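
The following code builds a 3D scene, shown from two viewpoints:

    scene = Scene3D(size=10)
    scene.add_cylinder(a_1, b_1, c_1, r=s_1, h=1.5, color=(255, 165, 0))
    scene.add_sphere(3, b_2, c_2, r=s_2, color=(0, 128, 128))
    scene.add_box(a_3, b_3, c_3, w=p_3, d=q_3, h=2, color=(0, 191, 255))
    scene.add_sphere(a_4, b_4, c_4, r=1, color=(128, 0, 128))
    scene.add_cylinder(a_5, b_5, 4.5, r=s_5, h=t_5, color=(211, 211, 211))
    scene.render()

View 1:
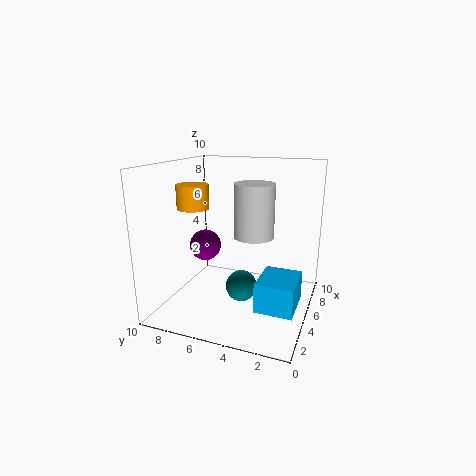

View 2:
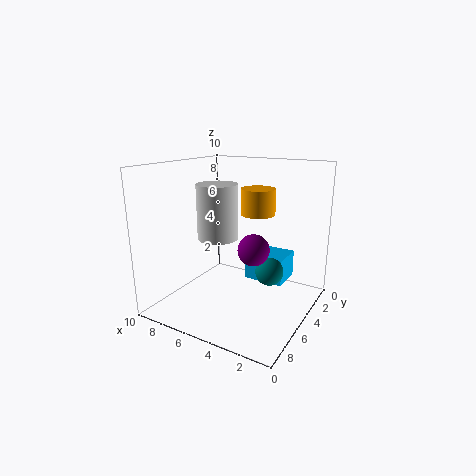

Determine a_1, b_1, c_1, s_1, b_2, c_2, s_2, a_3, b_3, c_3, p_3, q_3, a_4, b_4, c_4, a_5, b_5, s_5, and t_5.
a_1 = 2.5; b_1 = 7; c_1 = 7.5; s_1 = 1; b_2 = 4; c_2 = 2.5; s_2 = 1; a_3 = 2.5; b_3 = 0.5; c_3 = 1; p_3 = 3; q_3 = 2.5; a_4 = 3; b_4 = 6.5; c_4 = 5; a_5 = 7; b_5 = 4.5; s_5 = 1.5; t_5 = 4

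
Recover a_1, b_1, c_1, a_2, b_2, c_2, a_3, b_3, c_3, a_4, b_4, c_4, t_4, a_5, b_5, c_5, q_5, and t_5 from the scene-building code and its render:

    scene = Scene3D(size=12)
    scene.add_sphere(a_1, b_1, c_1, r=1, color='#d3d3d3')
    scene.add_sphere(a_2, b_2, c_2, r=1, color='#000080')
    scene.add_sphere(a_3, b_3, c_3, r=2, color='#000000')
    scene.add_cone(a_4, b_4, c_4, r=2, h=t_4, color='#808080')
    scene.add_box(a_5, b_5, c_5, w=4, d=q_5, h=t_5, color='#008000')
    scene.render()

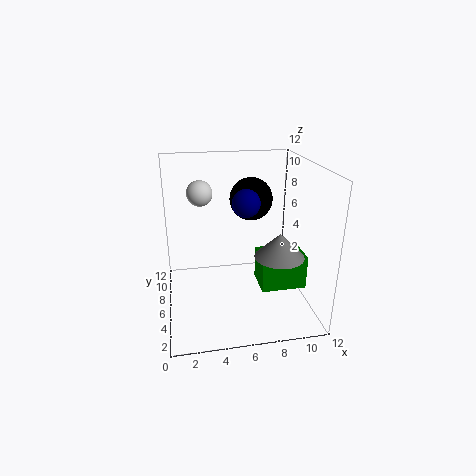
a_1 = 3, b_1 = 6, c_1 = 10, a_2 = 6, b_2 = 3, c_2 = 10, a_3 = 8, b_3 = 10, c_3 = 8, a_4 = 9, b_4 = 4, c_4 = 5, t_4 = 2, a_5 = 8, b_5 = 5, c_5 = 1, q_5 = 3, t_5 = 3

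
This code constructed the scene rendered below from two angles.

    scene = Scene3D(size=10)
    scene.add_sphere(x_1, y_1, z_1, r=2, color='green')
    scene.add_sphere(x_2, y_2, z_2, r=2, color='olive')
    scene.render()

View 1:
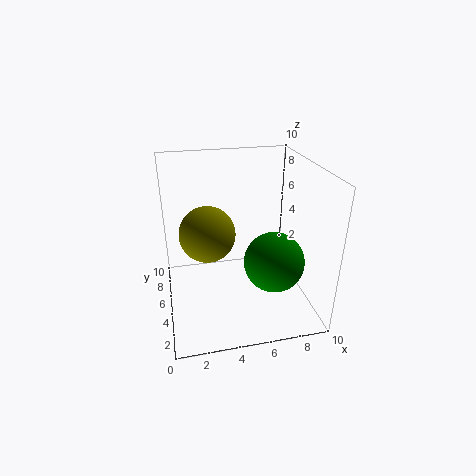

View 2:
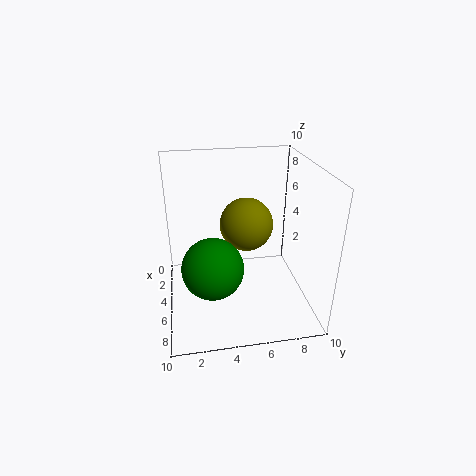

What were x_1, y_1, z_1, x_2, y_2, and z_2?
x_1 = 7
y_1 = 3
z_1 = 4
x_2 = 3
y_2 = 6
z_2 = 5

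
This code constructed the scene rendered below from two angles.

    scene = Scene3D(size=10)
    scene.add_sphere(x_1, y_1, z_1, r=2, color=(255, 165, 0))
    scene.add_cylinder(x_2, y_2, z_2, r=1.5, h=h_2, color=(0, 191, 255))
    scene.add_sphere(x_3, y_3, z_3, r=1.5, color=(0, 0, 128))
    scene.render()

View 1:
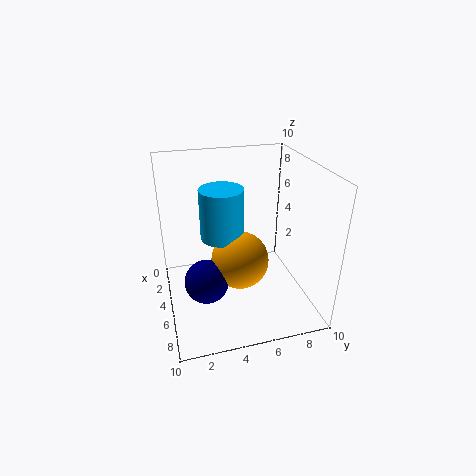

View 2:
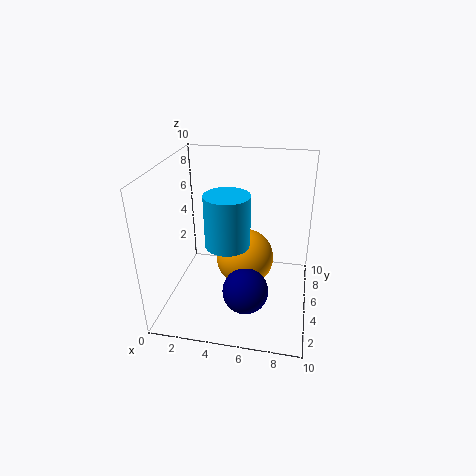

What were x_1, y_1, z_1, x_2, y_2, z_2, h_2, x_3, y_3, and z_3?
x_1 = 5.5, y_1 = 5, z_1 = 3.5, x_2 = 4.5, y_2 = 4, z_2 = 5, h_2 = 3.5, x_3 = 6, y_3 = 2.5, z_3 = 2.5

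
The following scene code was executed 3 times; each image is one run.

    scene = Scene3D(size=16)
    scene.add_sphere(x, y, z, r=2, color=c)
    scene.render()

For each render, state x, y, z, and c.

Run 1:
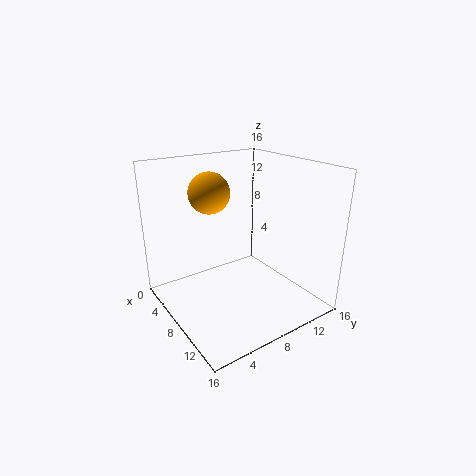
x = 9
y = 4
z = 14
c = 'orange'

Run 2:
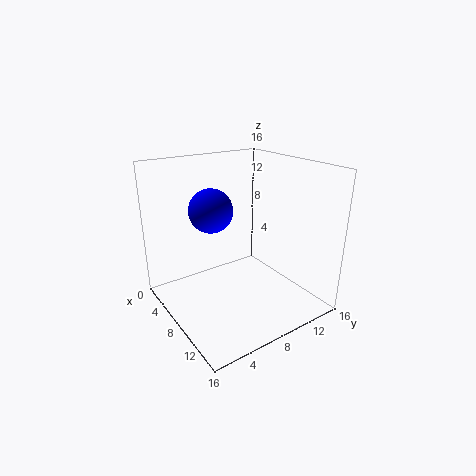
x = 11
y = 3
z = 13
c = 'blue'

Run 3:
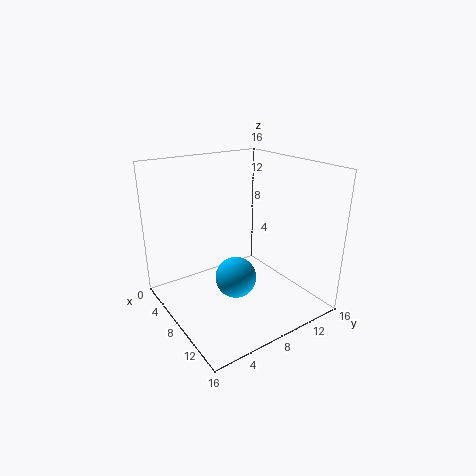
x = 12
y = 5
z = 6
c = 'deepskyblue'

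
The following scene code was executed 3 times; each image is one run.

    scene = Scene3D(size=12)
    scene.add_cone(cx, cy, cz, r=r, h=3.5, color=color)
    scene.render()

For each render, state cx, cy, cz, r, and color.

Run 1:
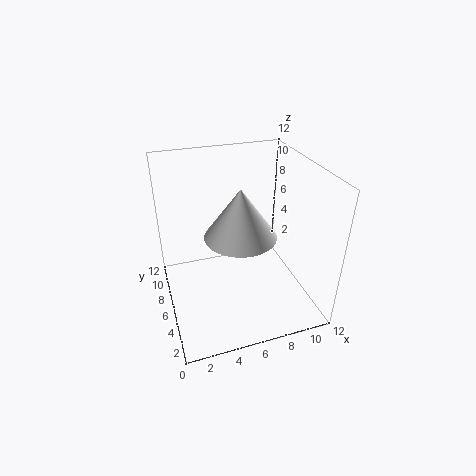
cx = 5; cy = 2.5; cz = 8.5; r = 2.5; color = 'white'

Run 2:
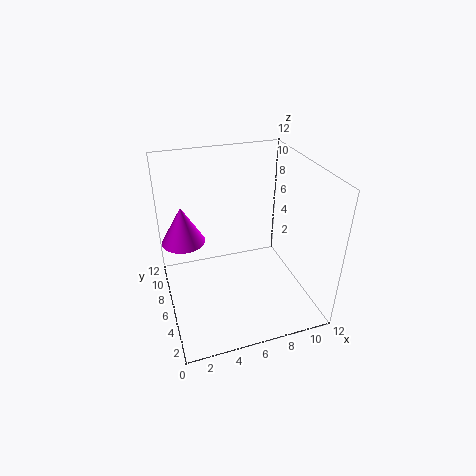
cx = 2; cy = 10; cz = 4; r = 2; color = 'magenta'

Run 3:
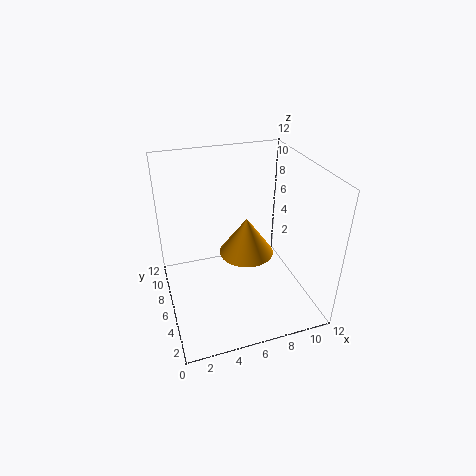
cx = 7.5; cy = 8; cz = 3; r = 2.5; color = 'orange'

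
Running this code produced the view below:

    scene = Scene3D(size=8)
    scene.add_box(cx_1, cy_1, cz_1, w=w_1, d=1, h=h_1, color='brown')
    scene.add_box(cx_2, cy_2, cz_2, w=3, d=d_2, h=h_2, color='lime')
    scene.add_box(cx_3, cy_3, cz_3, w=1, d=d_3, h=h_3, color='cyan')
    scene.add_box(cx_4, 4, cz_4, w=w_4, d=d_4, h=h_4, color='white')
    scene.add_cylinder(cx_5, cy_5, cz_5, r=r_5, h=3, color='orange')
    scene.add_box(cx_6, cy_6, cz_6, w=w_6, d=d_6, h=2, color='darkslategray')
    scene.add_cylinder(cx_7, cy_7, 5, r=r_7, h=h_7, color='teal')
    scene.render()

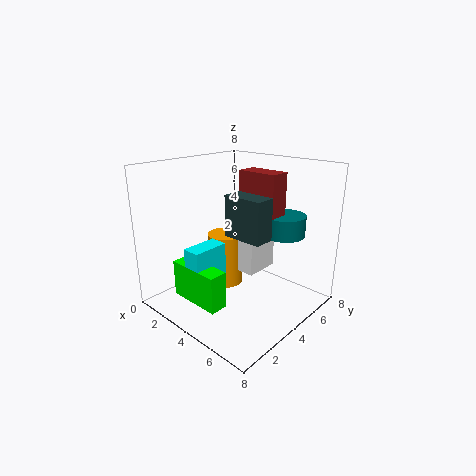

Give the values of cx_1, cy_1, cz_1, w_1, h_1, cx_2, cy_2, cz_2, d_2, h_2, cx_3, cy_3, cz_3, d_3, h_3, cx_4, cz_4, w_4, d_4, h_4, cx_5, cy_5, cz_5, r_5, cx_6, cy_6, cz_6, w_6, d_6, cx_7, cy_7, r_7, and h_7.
cx_1 = 5; cy_1 = 3; cz_1 = 5; w_1 = 2; h_1 = 3; cx_2 = 2; cy_2 = 1; cz_2 = 1; d_2 = 1; h_2 = 2; cx_3 = 3; cy_3 = 1; cz_3 = 2; d_3 = 2; h_3 = 2; cx_4 = 4; cz_4 = 2; w_4 = 1; d_4 = 2; h_4 = 3; cx_5 = 3; cy_5 = 4; cz_5 = 1; r_5 = 1; cx_6 = 5; cy_6 = 2; cz_6 = 5; w_6 = 2; d_6 = 2; cx_7 = 7; cy_7 = 4; r_7 = 1; h_7 = 1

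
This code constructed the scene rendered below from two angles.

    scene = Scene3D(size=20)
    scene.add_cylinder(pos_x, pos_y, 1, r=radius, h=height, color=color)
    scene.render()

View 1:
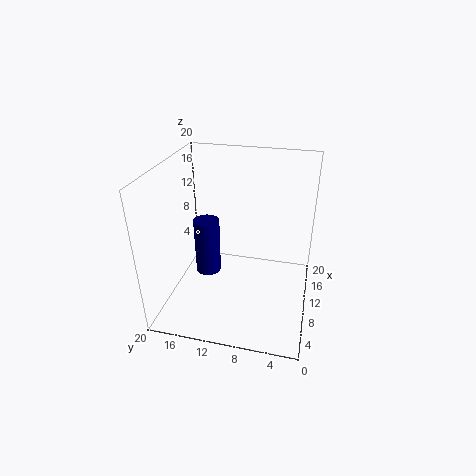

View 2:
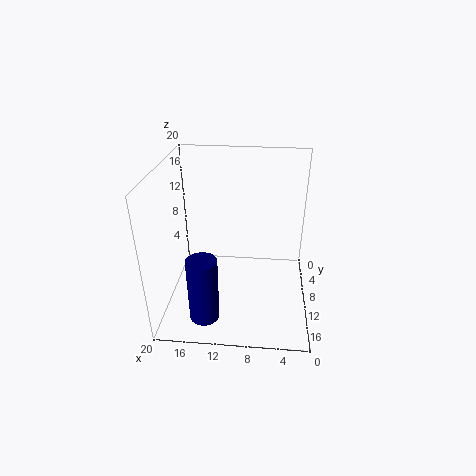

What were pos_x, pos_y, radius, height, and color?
pos_x = 14
pos_y = 16
radius = 2
height = 9
color = 'navy'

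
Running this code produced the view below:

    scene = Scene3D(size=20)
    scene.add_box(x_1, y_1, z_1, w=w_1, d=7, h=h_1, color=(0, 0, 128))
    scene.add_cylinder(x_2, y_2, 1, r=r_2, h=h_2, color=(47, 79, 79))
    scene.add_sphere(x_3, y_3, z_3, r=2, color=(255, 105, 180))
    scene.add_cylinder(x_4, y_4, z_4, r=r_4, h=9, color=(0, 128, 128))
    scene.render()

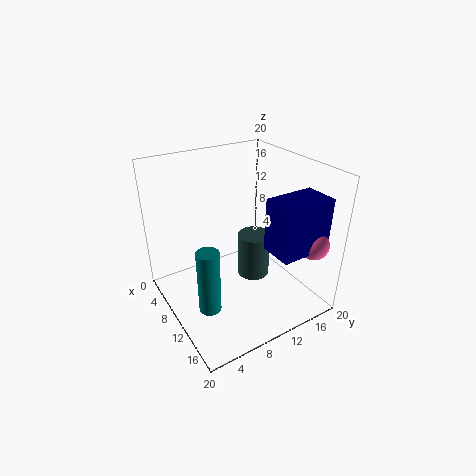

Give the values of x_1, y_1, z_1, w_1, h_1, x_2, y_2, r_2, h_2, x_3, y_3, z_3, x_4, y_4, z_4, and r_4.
x_1 = 14
y_1 = 11.5
z_1 = 10
w_1 = 4.5
h_1 = 7
x_2 = 7.5
y_2 = 14.5
r_2 = 2.5
h_2 = 7
x_3 = 17.5
y_3 = 17
z_3 = 10.5
x_4 = 12.5
y_4 = 4
z_4 = 2
r_4 = 1.5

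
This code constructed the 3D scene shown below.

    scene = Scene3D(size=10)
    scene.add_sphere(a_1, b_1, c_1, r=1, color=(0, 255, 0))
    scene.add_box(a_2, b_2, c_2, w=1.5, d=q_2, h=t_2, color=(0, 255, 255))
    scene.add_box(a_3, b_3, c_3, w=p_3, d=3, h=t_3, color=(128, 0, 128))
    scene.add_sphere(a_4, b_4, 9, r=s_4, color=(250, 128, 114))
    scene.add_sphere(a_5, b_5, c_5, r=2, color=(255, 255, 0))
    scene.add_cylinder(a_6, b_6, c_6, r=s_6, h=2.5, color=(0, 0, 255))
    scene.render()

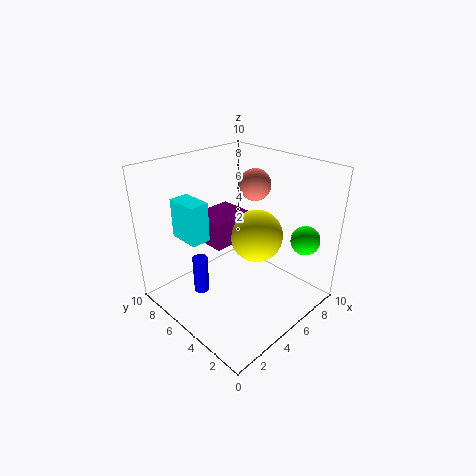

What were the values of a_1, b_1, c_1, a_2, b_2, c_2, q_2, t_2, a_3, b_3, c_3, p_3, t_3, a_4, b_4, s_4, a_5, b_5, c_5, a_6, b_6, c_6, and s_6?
a_1 = 8, b_1 = 1.5, c_1 = 5, a_2 = 3, b_2 = 7.5, c_2 = 4, q_2 = 2.5, t_2 = 3, a_3 = 4.5, b_3 = 6.5, c_3 = 3.5, p_3 = 3.5, t_3 = 2, a_4 = 5.5, b_4 = 4, s_4 = 1, a_5 = 7.5, b_5 = 5.5, c_5 = 4, a_6 = 2, b_6 = 5.5, c_6 = 2, s_6 = 0.5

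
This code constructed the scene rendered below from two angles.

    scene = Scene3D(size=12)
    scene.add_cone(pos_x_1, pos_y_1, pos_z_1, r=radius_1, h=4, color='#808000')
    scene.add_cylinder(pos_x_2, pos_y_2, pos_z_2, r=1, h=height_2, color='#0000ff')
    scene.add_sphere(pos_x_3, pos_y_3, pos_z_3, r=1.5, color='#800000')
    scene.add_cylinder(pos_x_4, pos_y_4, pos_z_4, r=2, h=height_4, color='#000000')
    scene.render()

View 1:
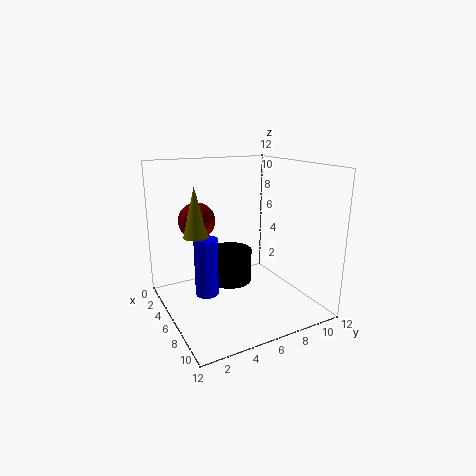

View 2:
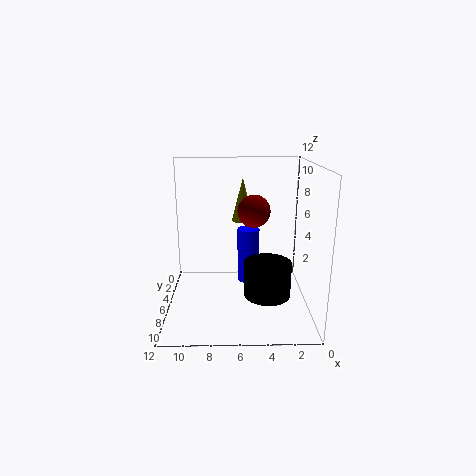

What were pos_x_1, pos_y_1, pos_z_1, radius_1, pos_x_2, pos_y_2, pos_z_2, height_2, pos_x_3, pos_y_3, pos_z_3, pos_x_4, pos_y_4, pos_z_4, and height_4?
pos_x_1 = 5.5, pos_y_1 = 2.5, pos_z_1 = 6.5, radius_1 = 1, pos_x_2 = 5, pos_y_2 = 3.5, pos_z_2 = 1, height_2 = 5, pos_x_3 = 4.5, pos_y_3 = 3, pos_z_3 = 7.5, pos_x_4 = 3.5, pos_y_4 = 6.5, pos_z_4 = 1, height_4 = 3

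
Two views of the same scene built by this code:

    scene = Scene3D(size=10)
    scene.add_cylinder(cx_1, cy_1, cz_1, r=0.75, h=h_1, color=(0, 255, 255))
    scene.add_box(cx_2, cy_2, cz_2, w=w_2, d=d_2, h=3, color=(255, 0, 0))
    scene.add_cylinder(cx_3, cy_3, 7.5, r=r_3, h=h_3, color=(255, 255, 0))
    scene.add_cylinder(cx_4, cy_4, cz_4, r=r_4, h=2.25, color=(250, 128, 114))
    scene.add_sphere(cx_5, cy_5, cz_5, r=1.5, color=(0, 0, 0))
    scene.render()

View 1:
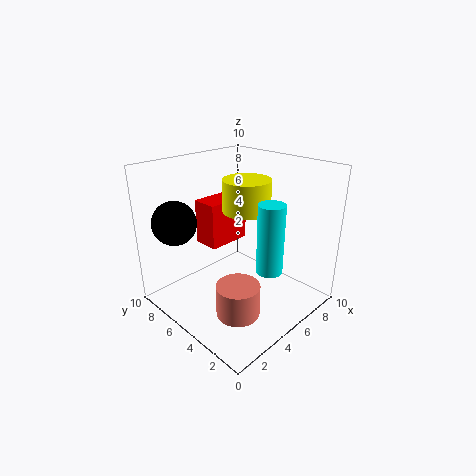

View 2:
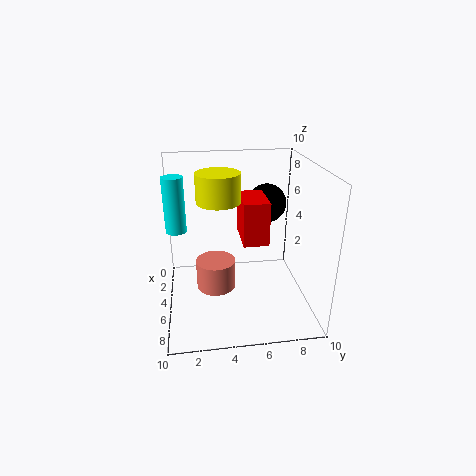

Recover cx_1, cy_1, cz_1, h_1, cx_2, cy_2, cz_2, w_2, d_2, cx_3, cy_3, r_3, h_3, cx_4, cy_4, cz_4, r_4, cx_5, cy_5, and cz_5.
cx_1 = 3.25; cy_1 = 0.75; cz_1 = 5; h_1 = 4; cx_2 = 3; cy_2 = 5.25; cz_2 = 4.75; w_2 = 3; d_2 = 1.75; cx_3 = 4.5; cy_3 = 3.75; r_3 = 1.5; h_3 = 2; cx_4 = 3.5; cy_4 = 3.5; cz_4 = 0.25; r_4 = 1.5; cx_5 = 1.75; cy_5 = 7.75; cz_5 = 6.25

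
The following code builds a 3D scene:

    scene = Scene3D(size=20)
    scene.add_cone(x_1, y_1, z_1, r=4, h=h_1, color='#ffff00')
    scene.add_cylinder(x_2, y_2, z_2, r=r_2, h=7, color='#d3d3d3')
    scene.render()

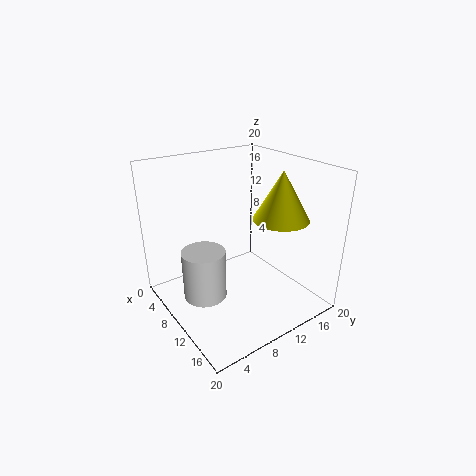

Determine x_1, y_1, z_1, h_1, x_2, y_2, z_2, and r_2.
x_1 = 12; y_1 = 16; z_1 = 12; h_1 = 7; x_2 = 9; y_2 = 5; z_2 = 2; r_2 = 3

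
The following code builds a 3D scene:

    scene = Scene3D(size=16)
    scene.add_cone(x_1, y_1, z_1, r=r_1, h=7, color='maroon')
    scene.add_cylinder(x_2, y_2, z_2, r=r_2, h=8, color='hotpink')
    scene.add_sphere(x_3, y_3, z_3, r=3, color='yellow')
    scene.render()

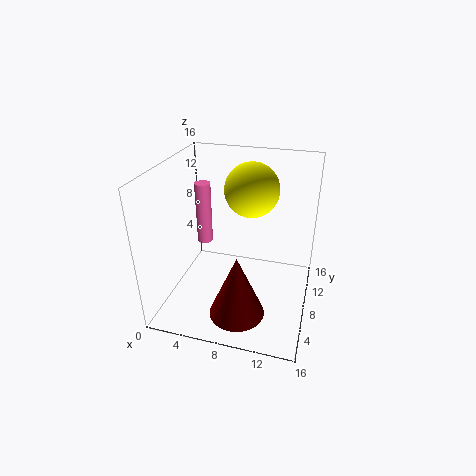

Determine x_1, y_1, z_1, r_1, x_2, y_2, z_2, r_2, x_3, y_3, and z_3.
x_1 = 9
y_1 = 4
z_1 = 1
r_1 = 3
x_2 = 2
y_2 = 13
z_2 = 4
r_2 = 1
x_3 = 9
y_3 = 10
z_3 = 13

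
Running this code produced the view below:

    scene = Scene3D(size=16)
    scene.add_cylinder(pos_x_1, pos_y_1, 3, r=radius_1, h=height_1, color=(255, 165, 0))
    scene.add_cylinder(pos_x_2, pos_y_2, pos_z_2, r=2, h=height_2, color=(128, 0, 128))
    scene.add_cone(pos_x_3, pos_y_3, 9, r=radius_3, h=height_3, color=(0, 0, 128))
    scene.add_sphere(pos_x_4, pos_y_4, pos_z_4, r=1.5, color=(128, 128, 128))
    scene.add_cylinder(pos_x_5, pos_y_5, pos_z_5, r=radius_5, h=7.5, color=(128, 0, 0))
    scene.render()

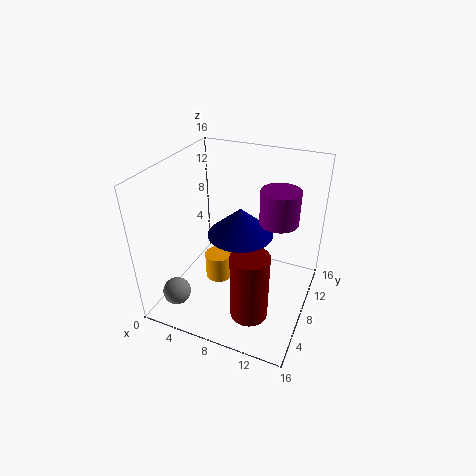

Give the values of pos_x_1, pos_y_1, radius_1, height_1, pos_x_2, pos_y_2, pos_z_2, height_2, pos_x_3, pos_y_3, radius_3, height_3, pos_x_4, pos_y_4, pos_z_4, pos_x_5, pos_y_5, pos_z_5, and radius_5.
pos_x_1 = 6
pos_y_1 = 7
radius_1 = 1.5
height_1 = 3
pos_x_2 = 12.5
pos_y_2 = 8
pos_z_2 = 11
height_2 = 3.5
pos_x_3 = 8.5
pos_y_3 = 7.5
radius_3 = 3.5
height_3 = 3
pos_x_4 = 3
pos_y_4 = 2.5
pos_z_4 = 3
pos_x_5 = 11
pos_y_5 = 4
pos_z_5 = 1.5
radius_5 = 2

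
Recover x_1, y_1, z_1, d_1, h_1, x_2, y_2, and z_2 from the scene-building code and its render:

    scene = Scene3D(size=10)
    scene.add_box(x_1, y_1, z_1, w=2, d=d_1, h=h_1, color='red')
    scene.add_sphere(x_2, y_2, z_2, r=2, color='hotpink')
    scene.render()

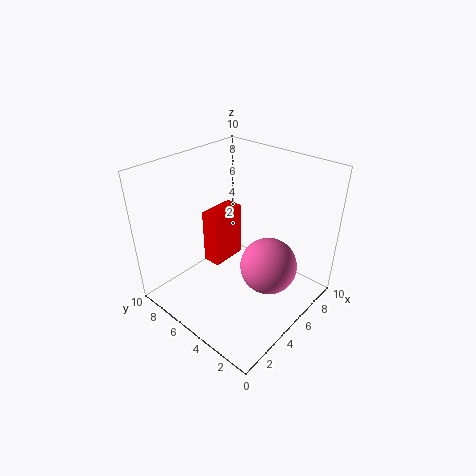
x_1 = 1, y_1 = 3, z_1 = 6, d_1 = 1, h_1 = 3, x_2 = 6, y_2 = 3, z_2 = 3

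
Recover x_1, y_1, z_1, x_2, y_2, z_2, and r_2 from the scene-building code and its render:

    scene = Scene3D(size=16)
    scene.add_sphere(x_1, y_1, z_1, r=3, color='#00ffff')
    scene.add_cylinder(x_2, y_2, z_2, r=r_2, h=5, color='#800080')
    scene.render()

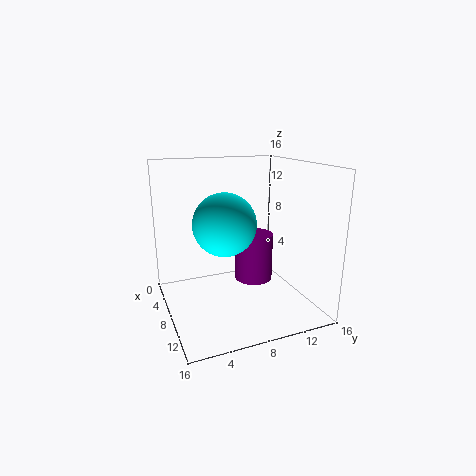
x_1 = 12, y_1 = 5, z_1 = 11, x_2 = 10, y_2 = 9, z_2 = 4, r_2 = 2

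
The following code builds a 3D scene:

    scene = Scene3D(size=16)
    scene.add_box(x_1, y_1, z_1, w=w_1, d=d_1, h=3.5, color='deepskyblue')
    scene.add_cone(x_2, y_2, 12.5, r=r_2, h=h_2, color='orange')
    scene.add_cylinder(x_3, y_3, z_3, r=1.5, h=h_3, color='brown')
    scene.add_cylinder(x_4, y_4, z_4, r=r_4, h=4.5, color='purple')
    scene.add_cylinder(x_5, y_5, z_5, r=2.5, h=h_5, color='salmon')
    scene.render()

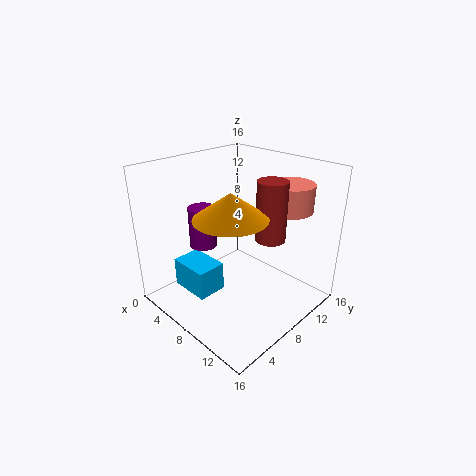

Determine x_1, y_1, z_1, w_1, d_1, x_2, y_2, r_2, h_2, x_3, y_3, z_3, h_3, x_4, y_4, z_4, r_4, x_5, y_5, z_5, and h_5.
x_1 = 1, y_1 = 4, z_1 = 0.5, w_1 = 5, d_1 = 3.5, x_2 = 11, y_2 = 4, r_2 = 3.5, h_2 = 2.5, x_3 = 12.5, y_3 = 8, z_3 = 9.5, h_3 = 6, x_4 = 5, y_4 = 5.5, z_4 = 7, r_4 = 1.5, x_5 = 11.5, y_5 = 12.5, z_5 = 11, h_5 = 3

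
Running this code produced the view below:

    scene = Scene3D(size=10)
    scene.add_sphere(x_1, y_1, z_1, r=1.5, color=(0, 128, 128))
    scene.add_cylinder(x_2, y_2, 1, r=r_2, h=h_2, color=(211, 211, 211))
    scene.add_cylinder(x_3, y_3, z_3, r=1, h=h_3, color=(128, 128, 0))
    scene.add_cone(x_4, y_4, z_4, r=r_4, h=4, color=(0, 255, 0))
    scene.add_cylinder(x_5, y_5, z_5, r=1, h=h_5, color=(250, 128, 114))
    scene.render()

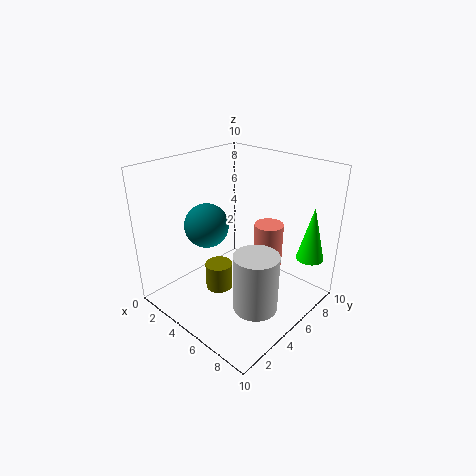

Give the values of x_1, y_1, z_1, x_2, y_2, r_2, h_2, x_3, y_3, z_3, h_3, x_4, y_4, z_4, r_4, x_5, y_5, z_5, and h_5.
x_1 = 3.5
y_1 = 3.5
z_1 = 6
x_2 = 7.5
y_2 = 4
r_2 = 1.5
h_2 = 4
x_3 = 3.5
y_3 = 4.5
z_3 = 0.5
h_3 = 2
x_4 = 8.5
y_4 = 9
z_4 = 3
r_4 = 1
x_5 = 6.5
y_5 = 6.5
z_5 = 3
h_5 = 3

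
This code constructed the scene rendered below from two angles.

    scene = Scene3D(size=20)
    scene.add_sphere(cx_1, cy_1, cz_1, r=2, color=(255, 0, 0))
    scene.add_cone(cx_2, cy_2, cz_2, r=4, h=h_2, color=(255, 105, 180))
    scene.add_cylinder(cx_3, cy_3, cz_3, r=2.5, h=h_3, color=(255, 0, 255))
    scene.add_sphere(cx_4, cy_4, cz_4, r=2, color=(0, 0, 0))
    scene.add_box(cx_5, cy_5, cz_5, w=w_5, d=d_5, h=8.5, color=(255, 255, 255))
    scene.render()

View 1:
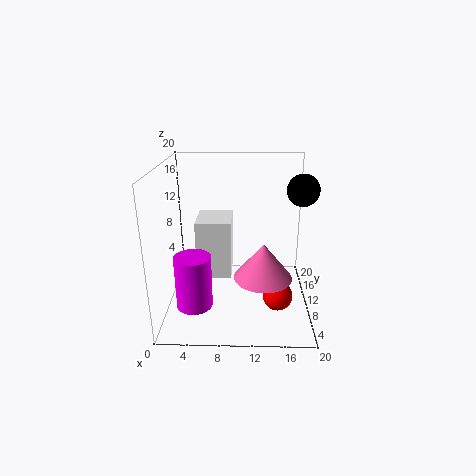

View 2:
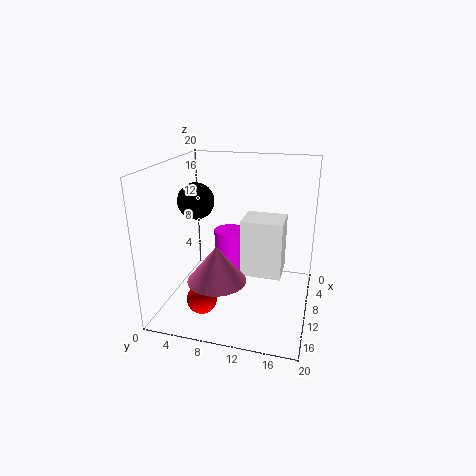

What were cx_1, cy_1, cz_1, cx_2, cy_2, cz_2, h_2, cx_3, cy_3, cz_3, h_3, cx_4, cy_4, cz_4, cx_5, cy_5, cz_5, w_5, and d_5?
cx_1 = 15.5; cy_1 = 6.5; cz_1 = 3; cx_2 = 13.5; cy_2 = 8; cz_2 = 5; h_2 = 5; cx_3 = 4; cy_3 = 7; cz_3 = 1; h_3 = 7.5; cx_4 = 18; cy_4 = 7.5; cz_4 = 17.5; cx_5 = 4; cy_5 = 10; cz_5 = 3.5; w_5 = 5; d_5 = 6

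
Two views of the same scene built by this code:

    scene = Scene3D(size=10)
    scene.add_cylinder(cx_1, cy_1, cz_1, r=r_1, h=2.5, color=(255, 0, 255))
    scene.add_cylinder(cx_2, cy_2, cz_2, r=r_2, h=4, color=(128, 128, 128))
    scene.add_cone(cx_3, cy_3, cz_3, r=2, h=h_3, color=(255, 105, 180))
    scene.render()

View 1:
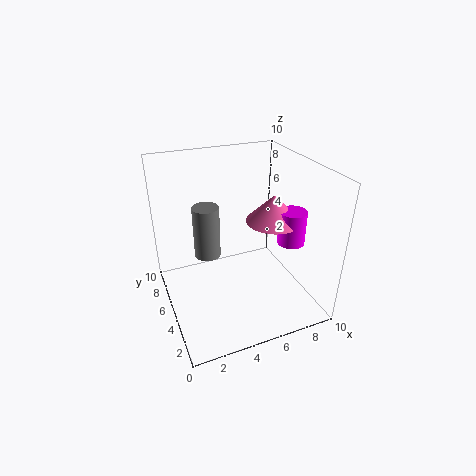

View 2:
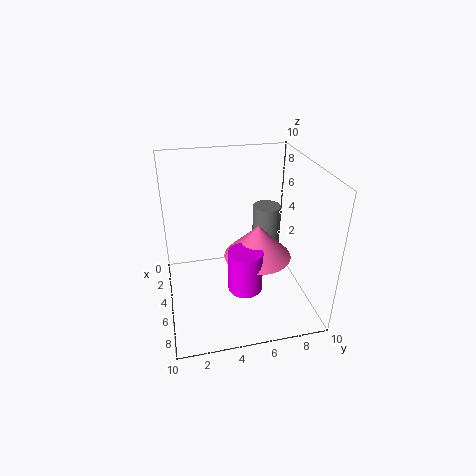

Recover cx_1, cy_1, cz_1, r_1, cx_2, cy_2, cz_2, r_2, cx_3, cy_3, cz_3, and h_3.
cx_1 = 9; cy_1 = 4.5; cz_1 = 4; r_1 = 1; cx_2 = 3.5; cy_2 = 7.5; cz_2 = 2.5; r_2 = 1; cx_3 = 8; cy_3 = 5.5; cz_3 = 5.5; h_3 = 2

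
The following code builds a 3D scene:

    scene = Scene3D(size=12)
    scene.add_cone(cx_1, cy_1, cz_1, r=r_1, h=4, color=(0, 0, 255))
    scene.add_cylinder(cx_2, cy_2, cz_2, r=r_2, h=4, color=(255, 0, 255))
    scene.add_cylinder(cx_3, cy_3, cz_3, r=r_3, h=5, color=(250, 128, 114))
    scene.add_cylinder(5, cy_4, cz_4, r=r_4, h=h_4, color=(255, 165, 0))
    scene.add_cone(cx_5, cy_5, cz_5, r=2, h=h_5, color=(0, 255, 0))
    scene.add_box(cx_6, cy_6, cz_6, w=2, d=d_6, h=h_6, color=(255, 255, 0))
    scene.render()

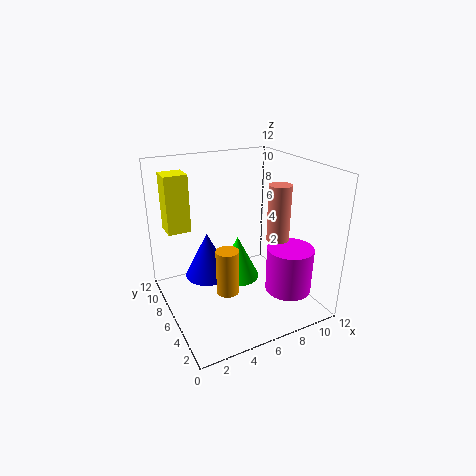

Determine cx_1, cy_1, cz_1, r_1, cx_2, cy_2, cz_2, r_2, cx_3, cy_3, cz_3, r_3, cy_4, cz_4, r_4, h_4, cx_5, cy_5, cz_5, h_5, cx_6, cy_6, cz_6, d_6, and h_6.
cx_1 = 4
cy_1 = 8
cz_1 = 2
r_1 = 2
cx_2 = 10
cy_2 = 4
cz_2 = 1
r_2 = 2
cx_3 = 10
cy_3 = 6
cz_3 = 5
r_3 = 1
cy_4 = 6
cz_4 = 1
r_4 = 1
h_4 = 4
cx_5 = 7
cy_5 = 8
cz_5 = 1
h_5 = 4
cx_6 = 1
cy_6 = 9
cz_6 = 6
d_6 = 2
h_6 = 5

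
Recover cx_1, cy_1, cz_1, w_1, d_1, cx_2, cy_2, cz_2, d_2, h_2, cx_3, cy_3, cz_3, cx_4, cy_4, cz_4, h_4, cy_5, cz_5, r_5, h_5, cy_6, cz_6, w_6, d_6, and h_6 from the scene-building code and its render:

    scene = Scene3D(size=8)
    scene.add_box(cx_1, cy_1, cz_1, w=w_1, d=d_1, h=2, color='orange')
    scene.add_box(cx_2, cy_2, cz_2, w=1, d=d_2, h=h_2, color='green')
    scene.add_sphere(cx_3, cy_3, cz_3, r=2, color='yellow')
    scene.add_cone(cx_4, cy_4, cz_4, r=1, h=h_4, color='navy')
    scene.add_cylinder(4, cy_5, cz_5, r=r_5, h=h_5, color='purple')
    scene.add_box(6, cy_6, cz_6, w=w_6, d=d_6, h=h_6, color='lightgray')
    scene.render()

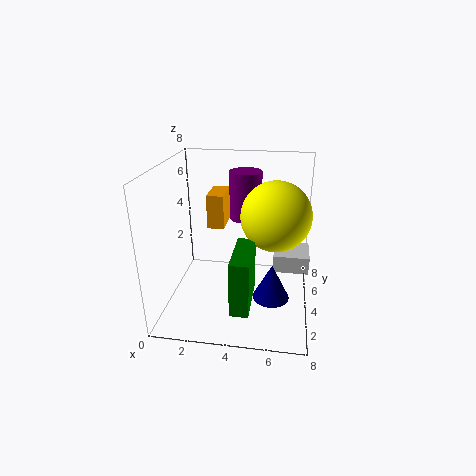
cx_1 = 2, cy_1 = 5, cz_1 = 4, w_1 = 1, d_1 = 2, cx_2 = 4, cy_2 = 1, cz_2 = 1, d_2 = 3, h_2 = 3, cx_3 = 6, cy_3 = 5, cz_3 = 5, cx_4 = 6, cy_4 = 3, cz_4 = 1, h_4 = 2, cy_5 = 7, cz_5 = 4, r_5 = 1, h_5 = 3, cy_6 = 4, cz_6 = 2, w_6 = 2, d_6 = 2, h_6 = 1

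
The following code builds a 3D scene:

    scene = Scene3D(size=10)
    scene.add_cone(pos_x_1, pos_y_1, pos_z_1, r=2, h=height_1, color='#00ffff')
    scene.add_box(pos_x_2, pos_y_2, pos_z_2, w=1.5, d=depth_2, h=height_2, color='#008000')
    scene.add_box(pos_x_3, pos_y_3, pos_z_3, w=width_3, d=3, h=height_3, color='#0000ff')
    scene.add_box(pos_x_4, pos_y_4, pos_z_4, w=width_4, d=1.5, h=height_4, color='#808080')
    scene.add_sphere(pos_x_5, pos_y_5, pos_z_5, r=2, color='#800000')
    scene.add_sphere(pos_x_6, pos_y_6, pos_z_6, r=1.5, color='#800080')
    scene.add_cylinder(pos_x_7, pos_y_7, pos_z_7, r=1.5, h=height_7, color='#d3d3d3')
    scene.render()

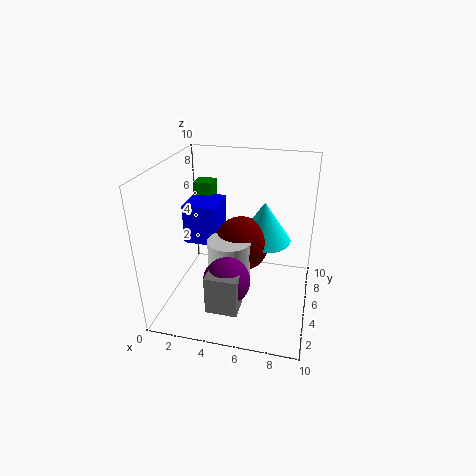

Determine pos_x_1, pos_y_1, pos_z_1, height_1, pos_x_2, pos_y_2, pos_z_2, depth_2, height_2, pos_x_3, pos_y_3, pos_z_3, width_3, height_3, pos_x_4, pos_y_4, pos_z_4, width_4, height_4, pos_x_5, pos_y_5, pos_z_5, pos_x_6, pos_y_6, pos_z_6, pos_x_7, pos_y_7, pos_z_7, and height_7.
pos_x_1 = 6.5
pos_y_1 = 7
pos_z_1 = 4
height_1 = 3
pos_x_2 = 0.5
pos_y_2 = 8.5
pos_z_2 = 5
depth_2 = 1.5
height_2 = 2.5
pos_x_3 = 0.5
pos_y_3 = 6
pos_z_3 = 3.5
width_3 = 2.5
height_3 = 3
pos_x_4 = 4
pos_y_4 = 0.5
pos_z_4 = 2
width_4 = 2
height_4 = 2.5
pos_x_5 = 5
pos_y_5 = 6
pos_z_5 = 4
pos_x_6 = 5
pos_y_6 = 2
pos_z_6 = 3.5
pos_x_7 = 4.5
pos_y_7 = 4.5
pos_z_7 = 2
height_7 = 3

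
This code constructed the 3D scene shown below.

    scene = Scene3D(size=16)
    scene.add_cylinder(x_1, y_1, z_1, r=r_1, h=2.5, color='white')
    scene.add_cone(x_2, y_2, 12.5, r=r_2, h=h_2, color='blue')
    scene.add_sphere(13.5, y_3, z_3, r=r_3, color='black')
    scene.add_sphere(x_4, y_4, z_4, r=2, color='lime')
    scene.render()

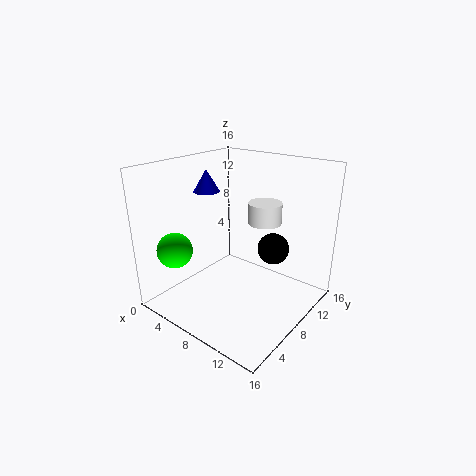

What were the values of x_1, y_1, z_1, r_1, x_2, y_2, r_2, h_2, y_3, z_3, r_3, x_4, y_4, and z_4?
x_1 = 8.5; y_1 = 12.5; z_1 = 8.5; r_1 = 2; x_2 = 3.5; y_2 = 8; r_2 = 1.5; h_2 = 2.5; y_3 = 6.5; z_3 = 9; r_3 = 1.5; x_4 = 2.5; y_4 = 3.5; z_4 = 6.5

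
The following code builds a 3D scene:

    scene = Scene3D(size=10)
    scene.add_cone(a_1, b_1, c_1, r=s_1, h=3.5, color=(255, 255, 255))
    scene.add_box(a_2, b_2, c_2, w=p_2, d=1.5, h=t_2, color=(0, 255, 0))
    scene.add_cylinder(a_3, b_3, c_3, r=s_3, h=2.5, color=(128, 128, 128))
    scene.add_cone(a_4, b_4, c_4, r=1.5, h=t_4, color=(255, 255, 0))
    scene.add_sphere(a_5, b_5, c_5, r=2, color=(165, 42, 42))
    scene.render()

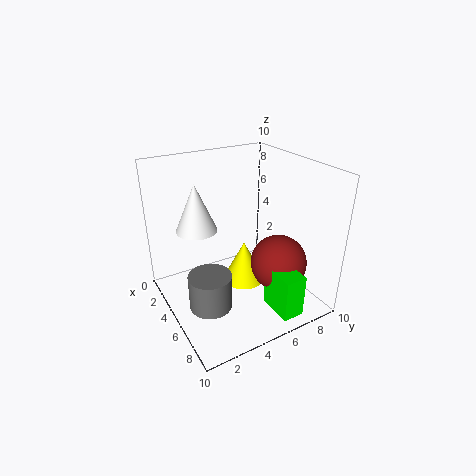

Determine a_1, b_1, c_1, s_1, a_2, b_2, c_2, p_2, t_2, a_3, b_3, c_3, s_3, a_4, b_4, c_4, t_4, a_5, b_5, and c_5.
a_1 = 2.5
b_1 = 3
c_1 = 5
s_1 = 1.5
a_2 = 7
b_2 = 6
c_2 = 0.5
p_2 = 2.5
t_2 = 3
a_3 = 5.5
b_3 = 2.5
c_3 = 0.5
s_3 = 1.5
a_4 = 5
b_4 = 5.5
c_4 = 1.5
t_4 = 3
a_5 = 6.5
b_5 = 7.5
c_5 = 3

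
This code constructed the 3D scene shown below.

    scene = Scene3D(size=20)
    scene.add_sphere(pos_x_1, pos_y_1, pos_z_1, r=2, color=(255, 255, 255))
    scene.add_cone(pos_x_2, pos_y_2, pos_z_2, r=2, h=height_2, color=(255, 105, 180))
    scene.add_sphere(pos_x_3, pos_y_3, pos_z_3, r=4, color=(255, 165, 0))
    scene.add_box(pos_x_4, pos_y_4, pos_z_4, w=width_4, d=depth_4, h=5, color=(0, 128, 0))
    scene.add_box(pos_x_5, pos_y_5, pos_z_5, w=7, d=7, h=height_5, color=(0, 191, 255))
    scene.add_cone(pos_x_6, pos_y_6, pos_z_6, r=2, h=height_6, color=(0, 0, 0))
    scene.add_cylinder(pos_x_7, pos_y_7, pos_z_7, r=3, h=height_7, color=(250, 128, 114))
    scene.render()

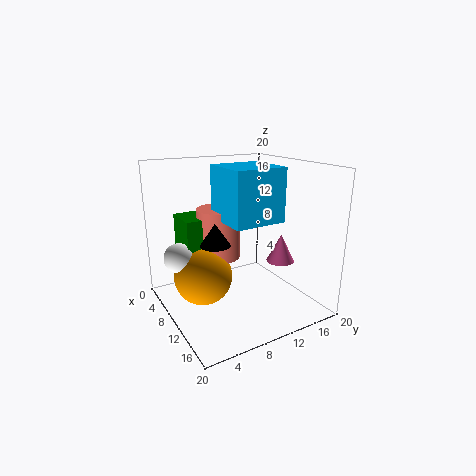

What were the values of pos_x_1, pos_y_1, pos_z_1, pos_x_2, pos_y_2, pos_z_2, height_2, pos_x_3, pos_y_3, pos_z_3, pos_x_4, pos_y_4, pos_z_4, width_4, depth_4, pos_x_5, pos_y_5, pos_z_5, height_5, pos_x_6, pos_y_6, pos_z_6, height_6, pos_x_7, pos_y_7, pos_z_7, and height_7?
pos_x_1 = 8; pos_y_1 = 2; pos_z_1 = 8; pos_x_2 = 12; pos_y_2 = 16; pos_z_2 = 6; height_2 = 4; pos_x_3 = 9; pos_y_3 = 5; pos_z_3 = 5; pos_x_4 = 4; pos_y_4 = 3; pos_z_4 = 8; width_4 = 5; depth_4 = 4; pos_x_5 = 8; pos_y_5 = 7; pos_z_5 = 13; height_5 = 7; pos_x_6 = 11; pos_y_6 = 6; pos_z_6 = 10; height_6 = 3; pos_x_7 = 8; pos_y_7 = 8; pos_z_7 = 7; height_7 = 7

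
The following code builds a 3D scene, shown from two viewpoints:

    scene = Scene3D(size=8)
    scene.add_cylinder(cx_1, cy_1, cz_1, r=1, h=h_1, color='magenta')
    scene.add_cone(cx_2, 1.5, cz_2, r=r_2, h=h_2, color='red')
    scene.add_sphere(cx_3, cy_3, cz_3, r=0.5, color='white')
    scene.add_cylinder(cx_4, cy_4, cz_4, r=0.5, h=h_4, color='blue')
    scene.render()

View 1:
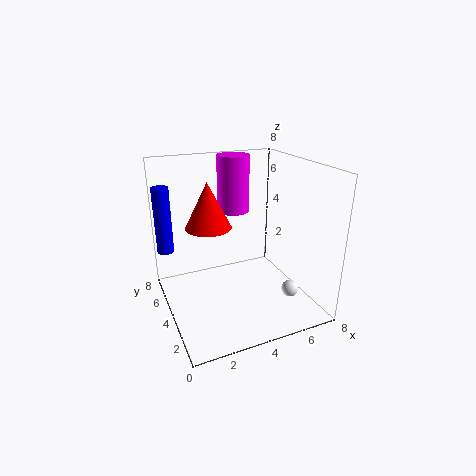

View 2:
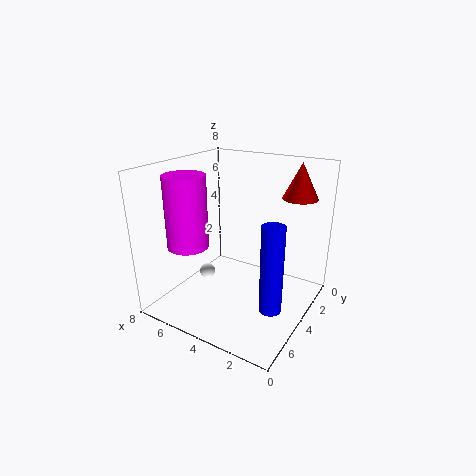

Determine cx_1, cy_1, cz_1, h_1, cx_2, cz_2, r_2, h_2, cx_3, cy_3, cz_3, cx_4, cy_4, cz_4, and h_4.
cx_1 = 5; cy_1 = 7; cz_1 = 4.5; h_1 = 3.5; cx_2 = 1.5; cz_2 = 6; r_2 = 1; h_2 = 2; cx_3 = 7; cy_3 = 3; cz_3 = 0.5; cx_4 = 0.5; cy_4 = 7; cz_4 = 2.5; h_4 = 4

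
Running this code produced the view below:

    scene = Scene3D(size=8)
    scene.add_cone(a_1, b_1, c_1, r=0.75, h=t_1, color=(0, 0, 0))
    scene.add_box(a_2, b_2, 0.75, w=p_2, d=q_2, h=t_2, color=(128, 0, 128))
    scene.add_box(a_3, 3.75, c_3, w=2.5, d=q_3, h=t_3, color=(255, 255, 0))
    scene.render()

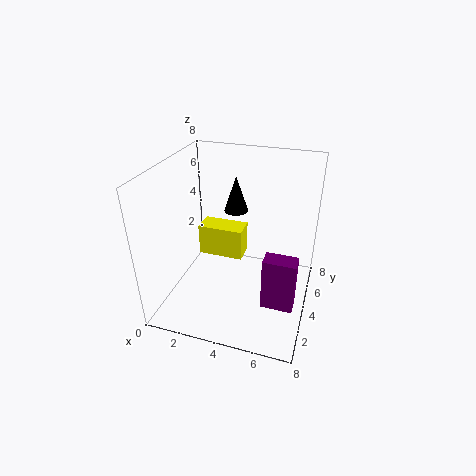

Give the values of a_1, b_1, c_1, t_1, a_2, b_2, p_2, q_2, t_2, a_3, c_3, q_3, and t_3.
a_1 = 3; b_1 = 6.75; c_1 = 4.25; t_1 = 2.25; a_2 = 5.75; b_2 = 2.5; p_2 = 1.75; q_2 = 1; t_2 = 3; a_3 = 1.75; c_3 = 2.75; q_3 = 1.25; t_3 = 1.75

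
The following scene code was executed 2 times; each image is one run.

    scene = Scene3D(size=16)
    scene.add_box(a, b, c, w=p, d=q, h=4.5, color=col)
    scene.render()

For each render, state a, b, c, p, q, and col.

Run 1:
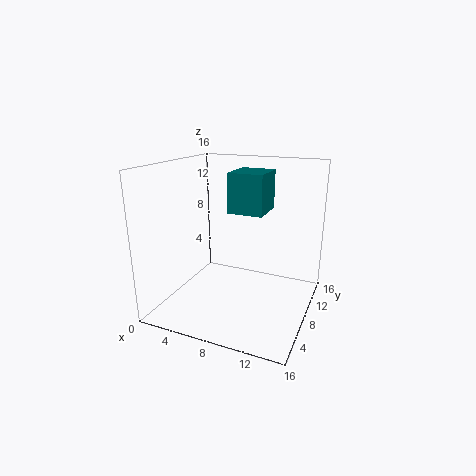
a = 6.5; b = 8.5; c = 10.5; p = 4; q = 4.5; col = 'teal'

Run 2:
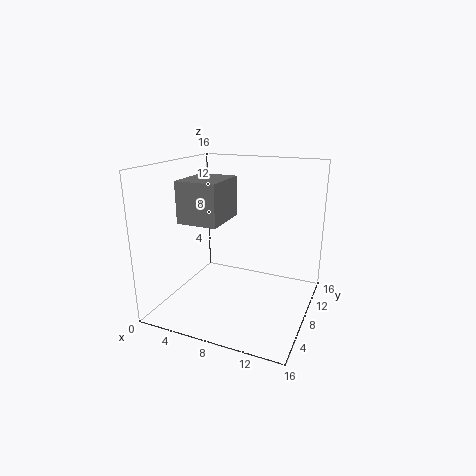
a = 2.5; b = 4.5; c = 10; p = 4.5; q = 5.5; col = 'gray'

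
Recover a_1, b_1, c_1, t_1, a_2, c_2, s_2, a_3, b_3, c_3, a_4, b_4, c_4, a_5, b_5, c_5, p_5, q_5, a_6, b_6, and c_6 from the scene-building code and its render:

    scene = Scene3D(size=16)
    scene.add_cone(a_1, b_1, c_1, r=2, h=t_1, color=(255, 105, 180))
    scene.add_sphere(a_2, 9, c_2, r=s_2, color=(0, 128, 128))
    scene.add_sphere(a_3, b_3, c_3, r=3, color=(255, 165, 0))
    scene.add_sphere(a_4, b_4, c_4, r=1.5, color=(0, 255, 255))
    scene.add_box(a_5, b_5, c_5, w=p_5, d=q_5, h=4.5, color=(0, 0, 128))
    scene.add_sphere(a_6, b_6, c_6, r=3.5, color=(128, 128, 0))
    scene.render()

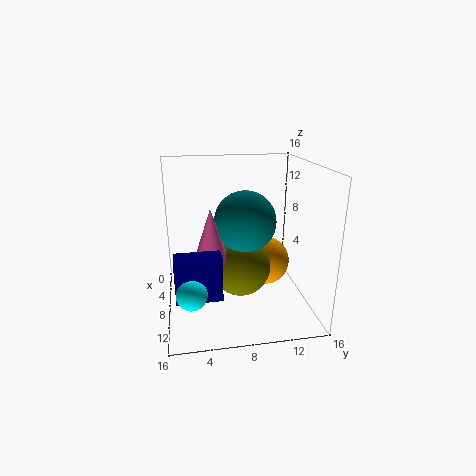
a_1 = 8
b_1 = 5
c_1 = 5.5
t_1 = 6
a_2 = 7
c_2 = 9.5
s_2 = 3.5
a_3 = 5
b_3 = 12
c_3 = 3.5
a_4 = 14
b_4 = 2.5
c_4 = 5
a_5 = 12
b_5 = 1
c_5 = 4
p_5 = 2
q_5 = 4.5
a_6 = 7
b_6 = 8.5
c_6 = 4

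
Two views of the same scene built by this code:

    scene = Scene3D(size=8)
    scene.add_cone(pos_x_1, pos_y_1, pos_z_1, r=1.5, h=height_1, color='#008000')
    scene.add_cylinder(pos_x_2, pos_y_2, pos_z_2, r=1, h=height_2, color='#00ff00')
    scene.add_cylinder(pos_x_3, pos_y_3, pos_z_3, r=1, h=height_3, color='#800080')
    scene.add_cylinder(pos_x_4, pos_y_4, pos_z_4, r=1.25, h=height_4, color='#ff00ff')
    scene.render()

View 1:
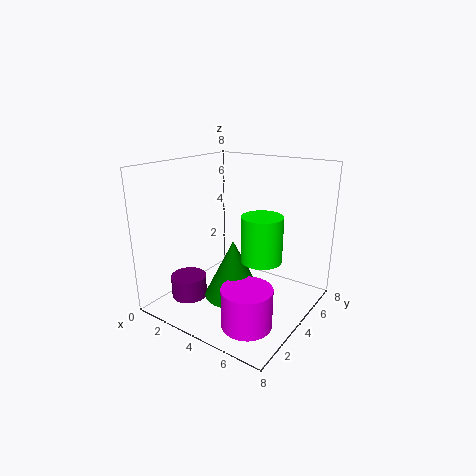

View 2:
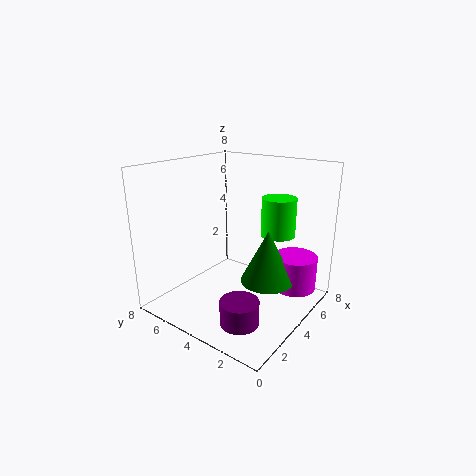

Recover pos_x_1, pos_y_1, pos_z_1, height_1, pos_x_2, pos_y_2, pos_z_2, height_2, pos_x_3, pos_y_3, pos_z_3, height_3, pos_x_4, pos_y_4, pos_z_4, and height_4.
pos_x_1 = 4.75
pos_y_1 = 2.5
pos_z_1 = 1.5
height_1 = 3
pos_x_2 = 6.25
pos_y_2 = 2.75
pos_z_2 = 3.75
height_2 = 2.25
pos_x_3 = 1.75
pos_y_3 = 2.25
pos_z_3 = 0.5
height_3 = 1.25
pos_x_4 = 6.25
pos_y_4 = 1.5
pos_z_4 = 0.75
height_4 = 2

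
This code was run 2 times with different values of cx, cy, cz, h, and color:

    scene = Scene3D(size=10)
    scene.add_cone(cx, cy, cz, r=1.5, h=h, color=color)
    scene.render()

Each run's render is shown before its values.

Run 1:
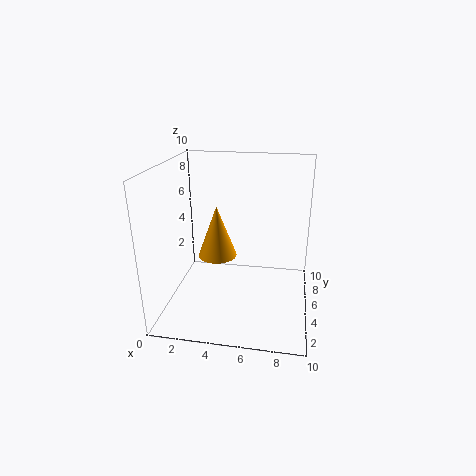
cx = 3
cy = 7
cz = 2.5
h = 4
color = 'orange'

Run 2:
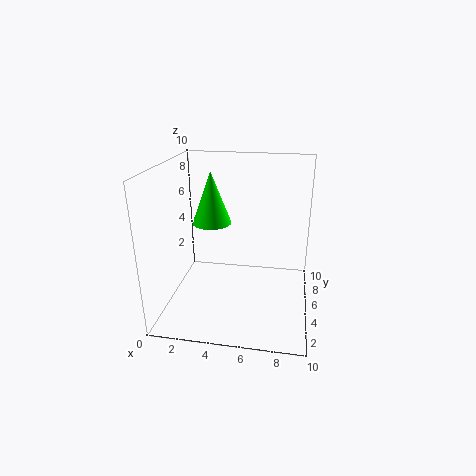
cx = 2.5
cy = 7.5
cz = 5
h = 4
color = 'lime'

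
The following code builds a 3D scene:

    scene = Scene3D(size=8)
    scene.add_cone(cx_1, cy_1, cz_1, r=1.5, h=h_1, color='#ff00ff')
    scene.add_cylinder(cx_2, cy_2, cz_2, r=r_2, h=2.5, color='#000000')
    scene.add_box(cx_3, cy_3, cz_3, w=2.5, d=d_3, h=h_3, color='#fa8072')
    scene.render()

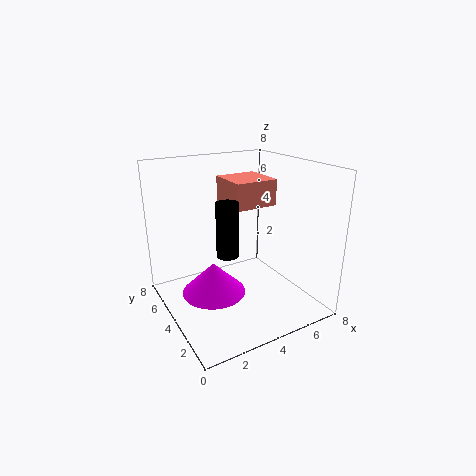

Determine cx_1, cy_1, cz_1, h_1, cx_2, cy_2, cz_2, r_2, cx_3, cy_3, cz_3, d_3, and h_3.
cx_1 = 1.5, cy_1 = 2, cz_1 = 2.5, h_1 = 1.5, cx_2 = 2, cy_2 = 1.5, cz_2 = 4.5, r_2 = 0.5, cx_3 = 4, cy_3 = 4, cz_3 = 5.5, d_3 = 2.5, h_3 = 1.5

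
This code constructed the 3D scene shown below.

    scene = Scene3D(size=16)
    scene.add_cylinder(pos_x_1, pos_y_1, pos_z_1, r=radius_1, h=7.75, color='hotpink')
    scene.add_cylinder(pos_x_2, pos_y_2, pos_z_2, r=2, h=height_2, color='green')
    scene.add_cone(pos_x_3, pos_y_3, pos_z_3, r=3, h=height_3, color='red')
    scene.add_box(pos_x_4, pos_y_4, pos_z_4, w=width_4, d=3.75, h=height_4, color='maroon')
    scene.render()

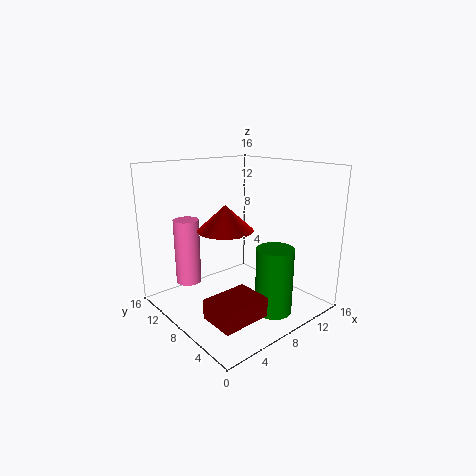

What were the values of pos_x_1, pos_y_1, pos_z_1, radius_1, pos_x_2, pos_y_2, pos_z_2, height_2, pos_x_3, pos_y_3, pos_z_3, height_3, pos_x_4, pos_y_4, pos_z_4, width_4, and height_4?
pos_x_1 = 4.75, pos_y_1 = 13.5, pos_z_1 = 1.75, radius_1 = 1.5, pos_x_2 = 9.25, pos_y_2 = 3.5, pos_z_2 = 0.5, height_2 = 7.25, pos_x_3 = 6.25, pos_y_3 = 8, pos_z_3 = 9.25, height_3 = 2.75, pos_x_4 = 1.25, pos_y_4 = 1.5, pos_z_4 = 2, width_4 = 5, height_4 = 2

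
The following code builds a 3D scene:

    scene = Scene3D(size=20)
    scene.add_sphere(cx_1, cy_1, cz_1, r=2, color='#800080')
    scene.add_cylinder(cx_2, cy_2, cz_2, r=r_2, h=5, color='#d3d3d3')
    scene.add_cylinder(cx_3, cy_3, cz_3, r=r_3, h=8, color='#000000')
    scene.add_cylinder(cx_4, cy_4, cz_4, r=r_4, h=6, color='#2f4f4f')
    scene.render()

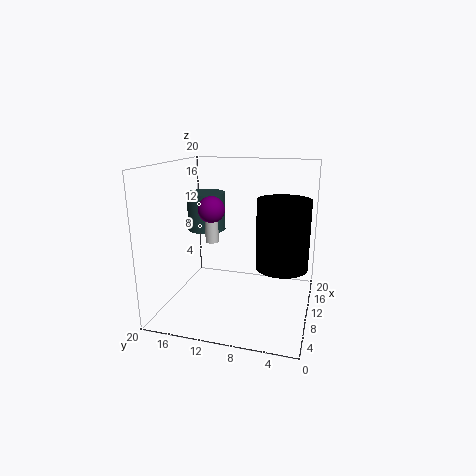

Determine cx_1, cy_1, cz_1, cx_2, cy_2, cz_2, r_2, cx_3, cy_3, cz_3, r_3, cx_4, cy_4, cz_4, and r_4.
cx_1 = 13; cy_1 = 15; cz_1 = 13; cx_2 = 13; cy_2 = 15; cz_2 = 8; r_2 = 1; cx_3 = 4; cy_3 = 3; cz_3 = 9; r_3 = 3; cx_4 = 16; cy_4 = 17; cz_4 = 9; r_4 = 3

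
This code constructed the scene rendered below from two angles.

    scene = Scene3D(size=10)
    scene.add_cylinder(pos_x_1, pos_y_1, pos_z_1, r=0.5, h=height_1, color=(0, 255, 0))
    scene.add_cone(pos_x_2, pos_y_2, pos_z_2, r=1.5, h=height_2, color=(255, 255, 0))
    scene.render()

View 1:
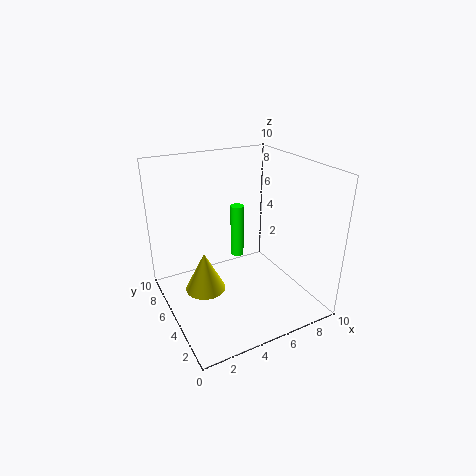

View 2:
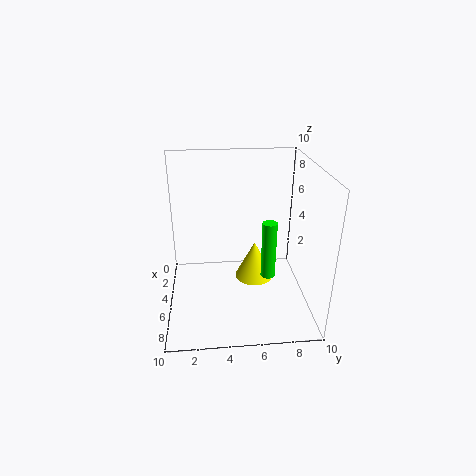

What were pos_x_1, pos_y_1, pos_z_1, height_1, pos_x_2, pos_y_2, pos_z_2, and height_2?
pos_x_1 = 6
pos_y_1 = 7
pos_z_1 = 2.5
height_1 = 4
pos_x_2 = 3
pos_y_2 = 6.5
pos_z_2 = 0.5
height_2 = 3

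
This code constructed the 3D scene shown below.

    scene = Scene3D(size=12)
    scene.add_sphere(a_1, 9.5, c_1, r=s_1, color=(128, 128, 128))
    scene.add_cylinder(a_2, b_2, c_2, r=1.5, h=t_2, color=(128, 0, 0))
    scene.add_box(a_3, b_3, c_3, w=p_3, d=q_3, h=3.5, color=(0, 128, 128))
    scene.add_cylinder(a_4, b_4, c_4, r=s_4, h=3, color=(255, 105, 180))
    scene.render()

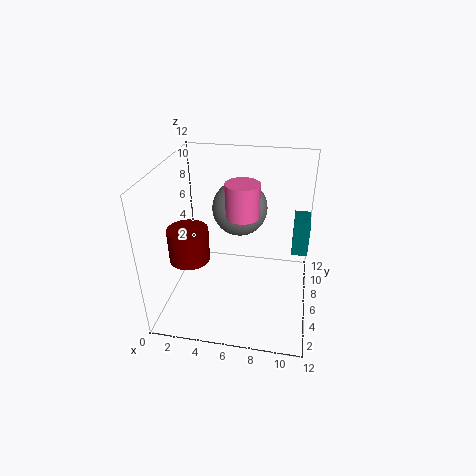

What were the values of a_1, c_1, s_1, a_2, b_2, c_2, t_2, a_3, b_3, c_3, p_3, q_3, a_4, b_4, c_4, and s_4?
a_1 = 5.5; c_1 = 7; s_1 = 2.5; a_2 = 3; b_2 = 2.5; c_2 = 6; t_2 = 2.5; a_3 = 10.5; b_3 = 9.5; c_3 = 2.5; p_3 = 1.5; q_3 = 2.5; a_4 = 6; b_4 = 8; c_4 = 7; s_4 = 1.5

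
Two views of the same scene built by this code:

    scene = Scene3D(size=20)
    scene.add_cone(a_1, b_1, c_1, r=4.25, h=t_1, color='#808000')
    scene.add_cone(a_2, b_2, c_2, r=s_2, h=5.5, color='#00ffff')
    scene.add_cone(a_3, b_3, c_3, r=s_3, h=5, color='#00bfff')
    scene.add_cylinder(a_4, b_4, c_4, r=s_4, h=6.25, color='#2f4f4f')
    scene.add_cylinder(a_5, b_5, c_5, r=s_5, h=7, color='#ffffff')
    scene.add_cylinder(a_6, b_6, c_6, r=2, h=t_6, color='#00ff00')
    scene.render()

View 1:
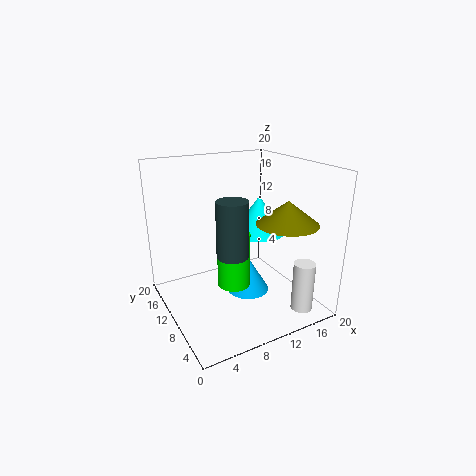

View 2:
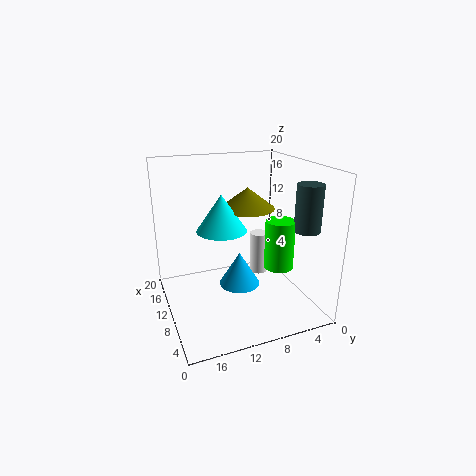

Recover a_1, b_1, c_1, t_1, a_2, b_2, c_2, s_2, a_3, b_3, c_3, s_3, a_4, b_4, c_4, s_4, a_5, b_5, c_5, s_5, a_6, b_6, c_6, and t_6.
a_1 = 15.5, b_1 = 6.25, c_1 = 12.25, t_1 = 3.25, a_2 = 14, b_2 = 11, c_2 = 9.75, s_2 = 3.75, a_3 = 11.25, b_3 = 9.25, c_3 = 2, s_3 = 3, a_4 = 5, b_4 = 2.25, c_4 = 11.75, s_4 = 1.75, a_5 = 16.75, b_5 = 3.5, c_5 = 0.25, s_5 = 1.5, a_6 = 6.75, b_6 = 5.25, c_6 = 6.25, t_6 = 6.75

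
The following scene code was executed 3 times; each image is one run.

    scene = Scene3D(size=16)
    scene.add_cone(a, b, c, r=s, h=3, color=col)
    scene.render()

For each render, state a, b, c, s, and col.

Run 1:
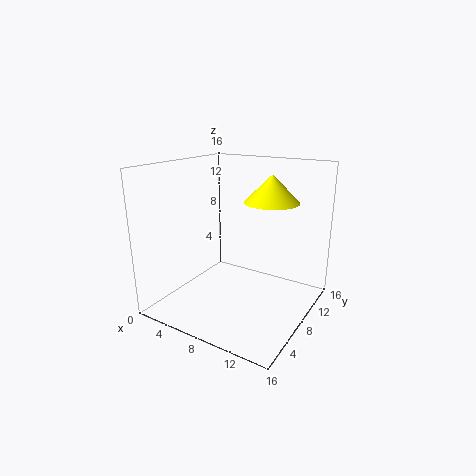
a = 11
b = 10
c = 12
s = 3
col = 'yellow'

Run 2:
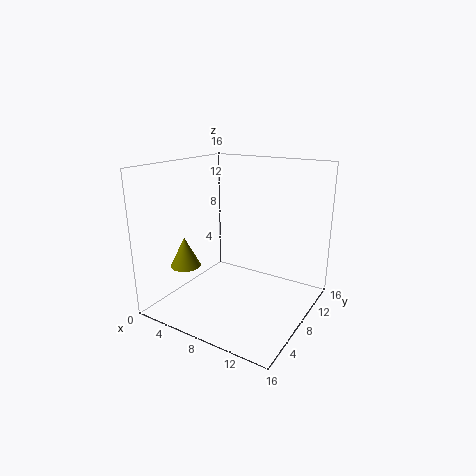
a = 5.5
b = 2
c = 6.5
s = 1.5
col = 'olive'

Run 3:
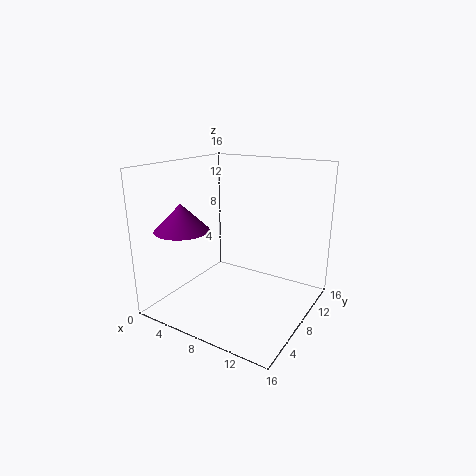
a = 3
b = 4.5
c = 9
s = 3
col = 'purple'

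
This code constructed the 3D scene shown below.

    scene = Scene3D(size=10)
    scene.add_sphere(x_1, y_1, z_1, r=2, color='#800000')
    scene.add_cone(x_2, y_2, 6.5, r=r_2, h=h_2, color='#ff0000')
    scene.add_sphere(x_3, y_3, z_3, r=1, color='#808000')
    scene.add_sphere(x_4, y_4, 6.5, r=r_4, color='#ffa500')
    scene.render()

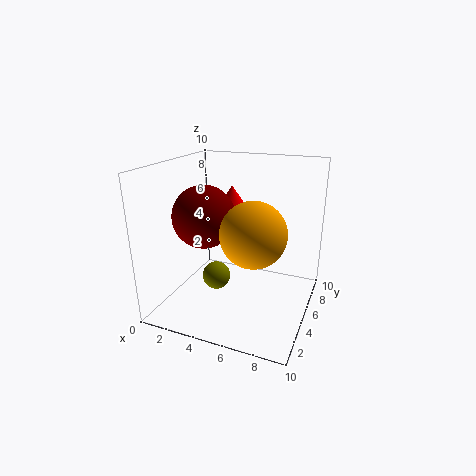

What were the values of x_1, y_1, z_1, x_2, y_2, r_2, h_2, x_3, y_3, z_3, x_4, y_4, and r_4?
x_1 = 3.5
y_1 = 3
z_1 = 7
x_2 = 3.5
y_2 = 7.5
r_2 = 1
h_2 = 1.5
x_3 = 3.5
y_3 = 4.5
z_3 = 2
x_4 = 7
y_4 = 2.5
r_4 = 2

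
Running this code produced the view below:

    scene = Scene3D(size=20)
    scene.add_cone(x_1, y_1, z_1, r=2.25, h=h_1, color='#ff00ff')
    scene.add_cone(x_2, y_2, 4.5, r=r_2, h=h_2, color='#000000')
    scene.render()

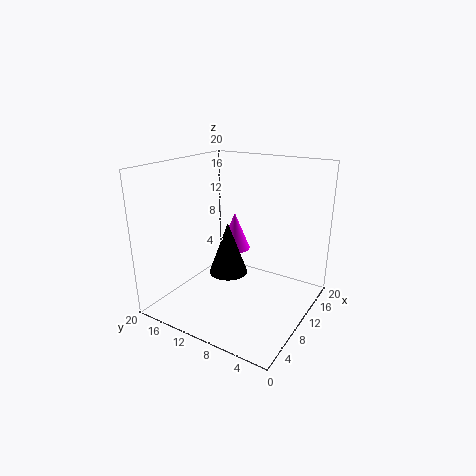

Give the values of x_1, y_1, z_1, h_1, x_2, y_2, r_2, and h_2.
x_1 = 12.75
y_1 = 12.25
z_1 = 7
h_1 = 5.5
x_2 = 9.75
y_2 = 11.5
r_2 = 2.75
h_2 = 7.5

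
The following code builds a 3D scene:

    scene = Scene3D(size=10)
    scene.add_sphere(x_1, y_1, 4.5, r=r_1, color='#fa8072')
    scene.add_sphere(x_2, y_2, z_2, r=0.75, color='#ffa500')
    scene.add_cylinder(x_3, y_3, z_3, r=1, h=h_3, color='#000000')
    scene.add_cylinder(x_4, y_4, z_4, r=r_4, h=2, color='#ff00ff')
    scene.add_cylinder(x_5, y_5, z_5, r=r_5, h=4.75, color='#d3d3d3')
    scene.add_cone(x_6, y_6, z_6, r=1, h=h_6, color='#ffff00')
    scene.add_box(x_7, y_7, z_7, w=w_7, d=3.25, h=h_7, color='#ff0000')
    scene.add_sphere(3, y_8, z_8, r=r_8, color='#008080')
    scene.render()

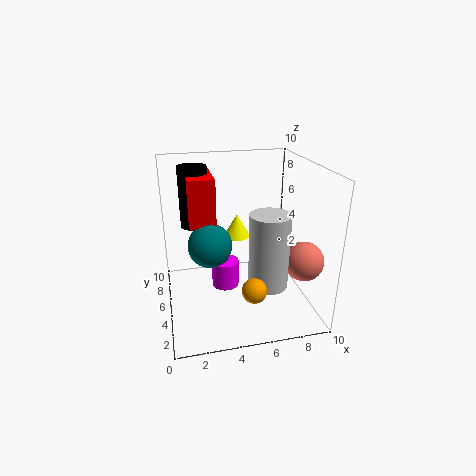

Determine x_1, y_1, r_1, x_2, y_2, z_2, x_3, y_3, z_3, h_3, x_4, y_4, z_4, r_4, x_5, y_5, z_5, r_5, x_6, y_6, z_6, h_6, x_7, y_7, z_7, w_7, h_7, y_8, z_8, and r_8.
x_1 = 8.5
y_1 = 1.75
r_1 = 1.25
x_2 = 5
y_2 = 0.75
z_2 = 3.5
x_3 = 2.25
y_3 = 6.75
z_3 = 5.5
h_3 = 4.25
x_4 = 4.25
y_4 = 6
z_4 = 0.75
r_4 = 1
x_5 = 6.25
y_5 = 2
z_5 = 3
r_5 = 1.25
x_6 = 5.5
y_6 = 7.5
z_6 = 4
h_6 = 1.75
x_7 = 1.75
y_7 = 4.75
z_7 = 6
w_7 = 1.75
h_7 = 3.25
y_8 = 4.75
z_8 = 4.75
r_8 = 1.5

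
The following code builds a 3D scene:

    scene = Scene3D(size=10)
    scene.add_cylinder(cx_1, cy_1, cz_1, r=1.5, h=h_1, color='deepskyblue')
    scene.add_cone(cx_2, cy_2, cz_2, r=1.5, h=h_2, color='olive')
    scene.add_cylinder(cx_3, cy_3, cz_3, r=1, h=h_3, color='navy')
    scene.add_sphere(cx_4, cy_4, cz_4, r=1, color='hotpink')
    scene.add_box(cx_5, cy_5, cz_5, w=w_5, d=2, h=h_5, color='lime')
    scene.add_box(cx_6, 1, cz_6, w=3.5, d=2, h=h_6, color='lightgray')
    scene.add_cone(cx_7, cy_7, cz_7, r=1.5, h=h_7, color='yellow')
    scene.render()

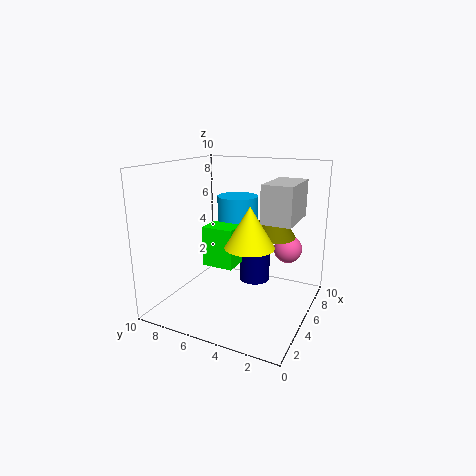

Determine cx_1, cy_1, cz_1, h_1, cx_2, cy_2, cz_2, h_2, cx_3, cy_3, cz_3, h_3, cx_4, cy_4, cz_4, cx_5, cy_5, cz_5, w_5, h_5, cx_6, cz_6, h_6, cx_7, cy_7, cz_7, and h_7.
cx_1 = 7, cy_1 = 6, cz_1 = 3.5, h_1 = 4, cx_2 = 5, cy_2 = 2.5, cz_2 = 5.5, h_2 = 2.5, cx_3 = 4.5, cy_3 = 3.5, cz_3 = 2.5, h_3 = 3, cx_4 = 7, cy_4 = 2, cz_4 = 4, cx_5 = 2, cy_5 = 4, cz_5 = 4, w_5 = 1.5, h_5 = 2.5, cx_6 = 4, cz_6 = 6.5, h_6 = 2.5, cx_7 = 2.5, cy_7 = 3, cz_7 = 5.5, h_7 = 2.5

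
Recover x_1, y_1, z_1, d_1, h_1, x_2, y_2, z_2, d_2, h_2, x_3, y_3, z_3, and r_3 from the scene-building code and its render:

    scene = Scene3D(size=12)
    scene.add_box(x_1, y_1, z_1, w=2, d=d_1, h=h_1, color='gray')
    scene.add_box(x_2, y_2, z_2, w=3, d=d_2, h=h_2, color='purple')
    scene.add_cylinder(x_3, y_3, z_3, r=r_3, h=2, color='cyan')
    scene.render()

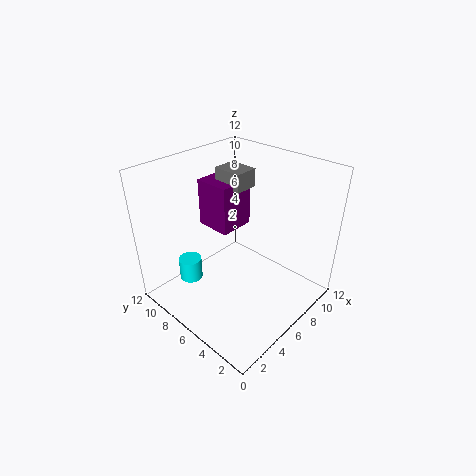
x_1 = 6, y_1 = 6, z_1 = 10, d_1 = 2.5, h_1 = 1.5, x_2 = 5, y_2 = 6.5, z_2 = 6.5, d_2 = 3, h_2 = 4, x_3 = 3.5, y_3 = 9.5, z_3 = 1.5, r_3 = 1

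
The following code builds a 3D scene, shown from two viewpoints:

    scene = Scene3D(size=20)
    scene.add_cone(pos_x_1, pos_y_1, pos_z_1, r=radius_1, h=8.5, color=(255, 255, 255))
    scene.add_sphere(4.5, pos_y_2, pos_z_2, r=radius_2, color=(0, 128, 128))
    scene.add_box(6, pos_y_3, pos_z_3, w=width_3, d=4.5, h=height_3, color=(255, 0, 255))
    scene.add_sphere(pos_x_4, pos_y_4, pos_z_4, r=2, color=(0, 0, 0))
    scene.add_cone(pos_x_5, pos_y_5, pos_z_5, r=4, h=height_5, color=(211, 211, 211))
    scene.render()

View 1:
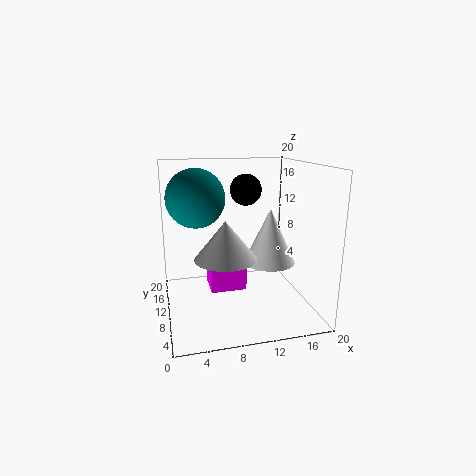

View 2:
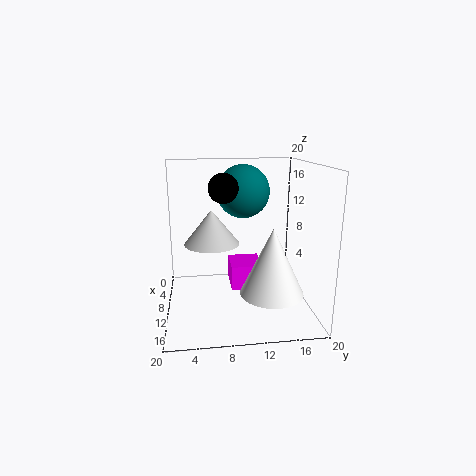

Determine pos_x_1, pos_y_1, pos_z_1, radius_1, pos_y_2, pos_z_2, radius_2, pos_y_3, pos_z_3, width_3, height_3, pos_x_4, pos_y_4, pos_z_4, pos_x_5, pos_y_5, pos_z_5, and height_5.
pos_x_1 = 16, pos_y_1 = 13.5, pos_z_1 = 4.5, radius_1 = 4, pos_y_2 = 11.5, pos_z_2 = 15.5, radius_2 = 4, pos_y_3 = 9, pos_z_3 = 2.5, width_3 = 5, height_3 = 3.5, pos_x_4 = 10.5, pos_y_4 = 8, pos_z_4 = 17, pos_x_5 = 7.5, pos_y_5 = 6.5, pos_z_5 = 8.5, height_5 = 5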